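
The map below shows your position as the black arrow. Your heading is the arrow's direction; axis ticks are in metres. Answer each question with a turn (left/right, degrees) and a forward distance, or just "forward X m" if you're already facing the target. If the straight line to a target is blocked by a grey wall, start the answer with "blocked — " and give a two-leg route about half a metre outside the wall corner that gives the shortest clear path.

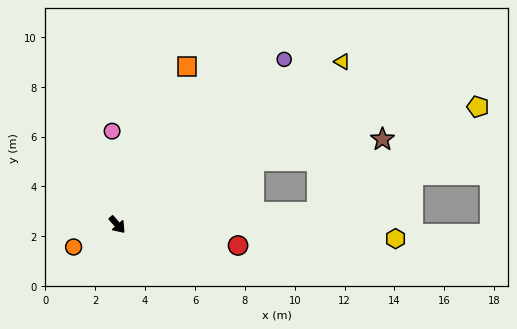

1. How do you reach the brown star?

blocked — turn left 74°, forward 6.0 m, then turn right 16°, forward 5.2 m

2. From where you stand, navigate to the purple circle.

turn left 94°, forward 9.4 m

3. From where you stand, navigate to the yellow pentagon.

blocked — turn left 52°, forward 8.0 m, then turn left 30°, forward 7.7 m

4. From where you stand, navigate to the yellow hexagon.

turn left 46°, forward 11.2 m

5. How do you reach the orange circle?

turn right 104°, forward 2.0 m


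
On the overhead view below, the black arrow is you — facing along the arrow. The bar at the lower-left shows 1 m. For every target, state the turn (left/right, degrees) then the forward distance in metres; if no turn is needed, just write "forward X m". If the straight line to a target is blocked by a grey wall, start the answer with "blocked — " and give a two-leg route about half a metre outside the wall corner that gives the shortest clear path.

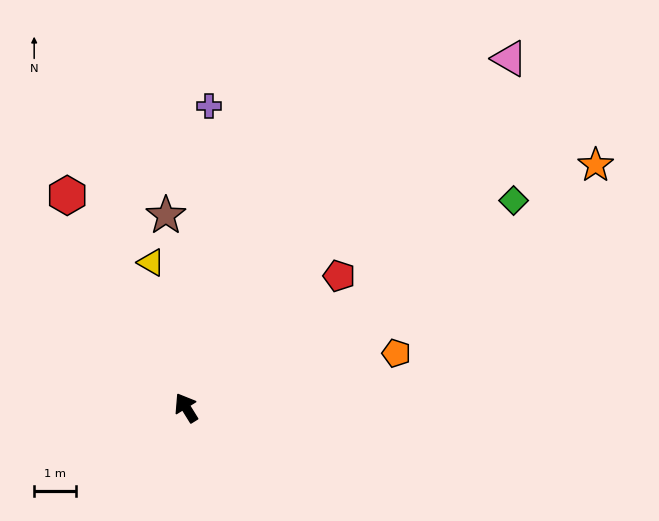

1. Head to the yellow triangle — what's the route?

turn right 18°, forward 3.6 m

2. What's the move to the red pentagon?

turn right 81°, forward 4.8 m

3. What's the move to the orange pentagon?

turn right 107°, forward 5.2 m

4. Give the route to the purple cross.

turn right 36°, forward 7.3 m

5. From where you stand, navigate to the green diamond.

turn right 89°, forward 9.3 m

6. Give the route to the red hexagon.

turn right 3°, forward 5.8 m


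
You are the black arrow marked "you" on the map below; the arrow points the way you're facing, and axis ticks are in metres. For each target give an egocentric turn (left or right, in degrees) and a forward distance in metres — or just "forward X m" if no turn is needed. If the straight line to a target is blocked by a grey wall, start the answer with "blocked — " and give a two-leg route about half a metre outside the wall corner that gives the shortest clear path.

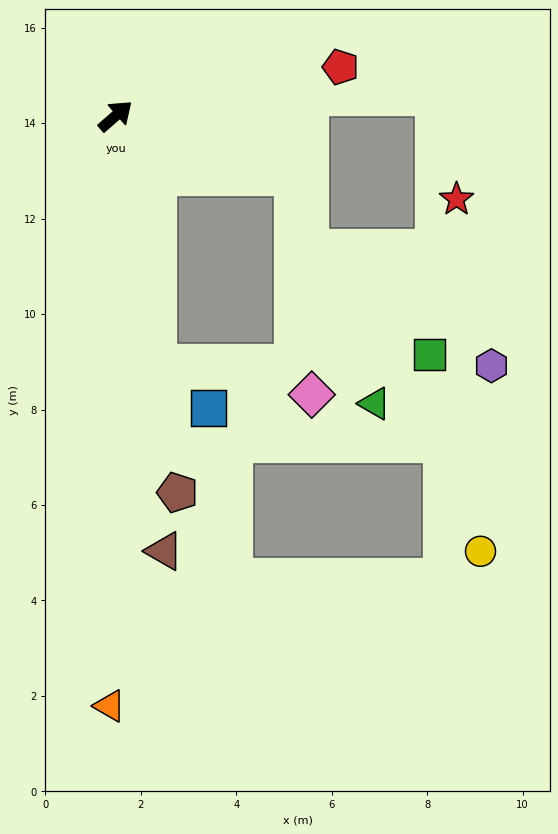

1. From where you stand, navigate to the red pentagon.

turn right 29°, forward 4.8 m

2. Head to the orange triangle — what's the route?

turn right 132°, forward 12.4 m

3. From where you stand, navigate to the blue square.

blocked — turn right 122°, forward 5.3 m, then turn left 42°, forward 1.4 m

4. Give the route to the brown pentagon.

turn right 122°, forward 8.0 m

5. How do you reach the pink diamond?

blocked — turn right 60°, forward 4.0 m, then turn right 67°, forward 4.6 m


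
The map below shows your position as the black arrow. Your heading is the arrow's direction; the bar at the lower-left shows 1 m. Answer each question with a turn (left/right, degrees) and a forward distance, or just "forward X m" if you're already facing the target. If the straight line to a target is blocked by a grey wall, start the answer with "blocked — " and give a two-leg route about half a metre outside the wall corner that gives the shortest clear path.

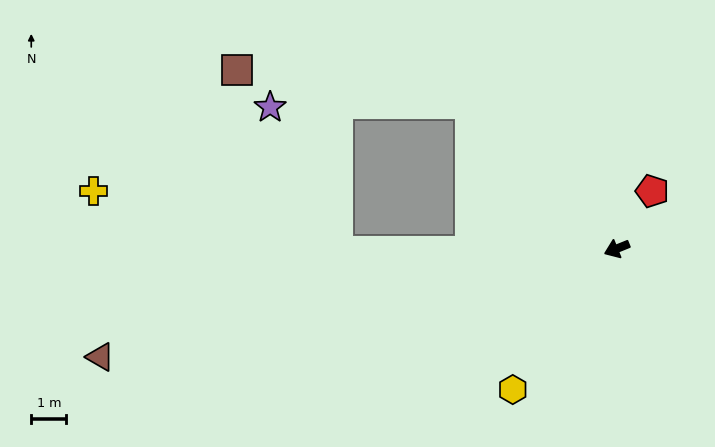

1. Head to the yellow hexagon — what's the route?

turn left 32°, forward 5.0 m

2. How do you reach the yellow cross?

blocked — turn right 22°, forward 7.9 m, then turn right 14°, forward 7.2 m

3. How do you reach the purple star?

blocked — turn right 67°, forward 5.9 m, then turn left 46°, forward 5.7 m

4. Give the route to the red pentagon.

turn right 144°, forward 1.9 m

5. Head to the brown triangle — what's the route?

turn right 10°, forward 15.0 m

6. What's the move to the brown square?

blocked — turn right 67°, forward 5.9 m, then turn left 37°, forward 6.7 m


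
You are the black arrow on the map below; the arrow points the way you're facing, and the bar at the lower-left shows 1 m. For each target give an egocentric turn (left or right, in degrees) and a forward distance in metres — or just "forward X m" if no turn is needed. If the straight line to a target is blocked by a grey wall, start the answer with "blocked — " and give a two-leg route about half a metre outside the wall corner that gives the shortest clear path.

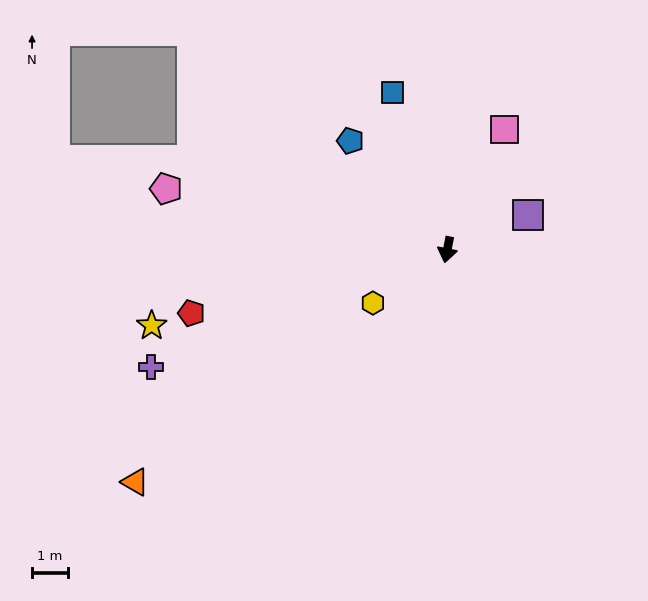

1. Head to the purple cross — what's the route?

turn right 57°, forward 8.9 m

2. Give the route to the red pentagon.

turn right 65°, forward 7.3 m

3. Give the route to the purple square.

turn left 125°, forward 2.5 m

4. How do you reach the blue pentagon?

turn right 127°, forward 4.1 m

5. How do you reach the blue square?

turn right 150°, forward 4.6 m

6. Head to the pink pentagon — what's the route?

turn right 91°, forward 8.0 m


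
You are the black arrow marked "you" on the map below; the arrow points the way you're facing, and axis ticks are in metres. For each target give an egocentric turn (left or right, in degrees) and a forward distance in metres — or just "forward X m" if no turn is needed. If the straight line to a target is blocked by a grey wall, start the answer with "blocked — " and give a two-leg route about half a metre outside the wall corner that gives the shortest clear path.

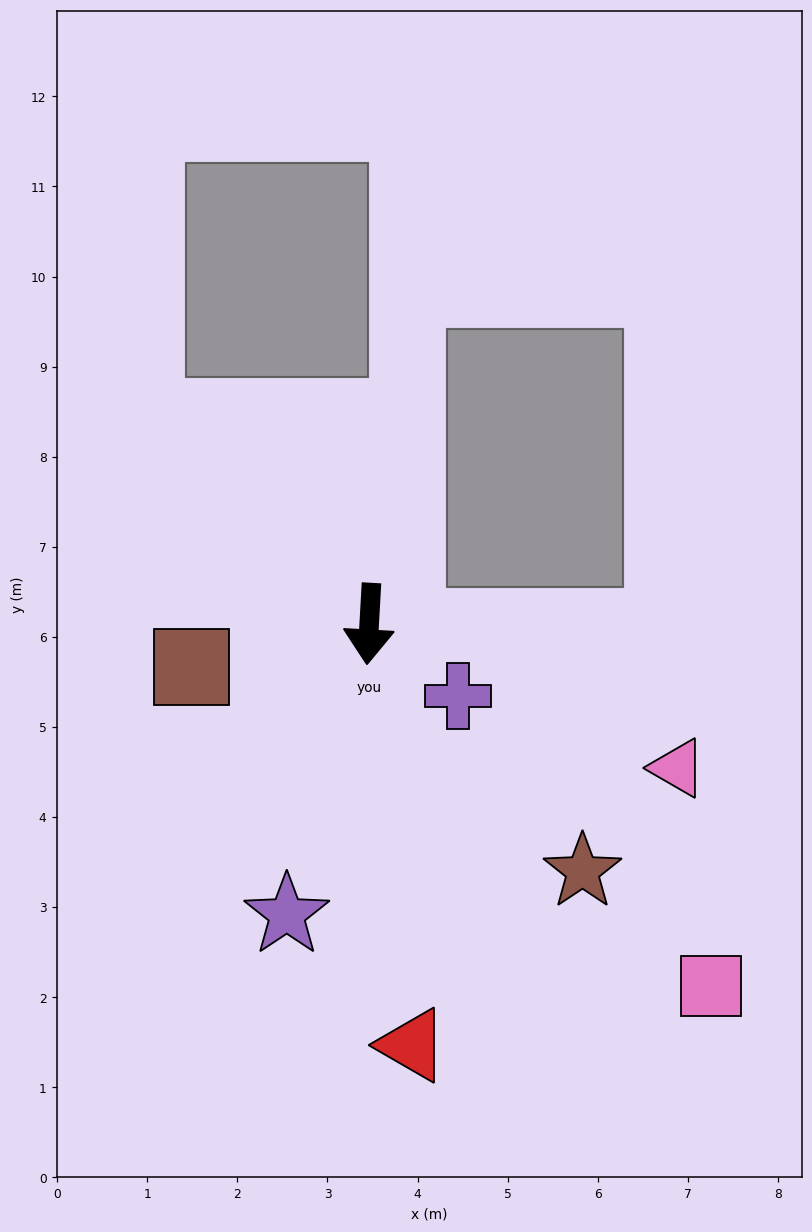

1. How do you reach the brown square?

turn right 73°, forward 2.0 m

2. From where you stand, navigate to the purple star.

turn right 13°, forward 3.4 m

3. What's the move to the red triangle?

turn left 9°, forward 4.7 m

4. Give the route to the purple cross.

turn left 54°, forward 1.3 m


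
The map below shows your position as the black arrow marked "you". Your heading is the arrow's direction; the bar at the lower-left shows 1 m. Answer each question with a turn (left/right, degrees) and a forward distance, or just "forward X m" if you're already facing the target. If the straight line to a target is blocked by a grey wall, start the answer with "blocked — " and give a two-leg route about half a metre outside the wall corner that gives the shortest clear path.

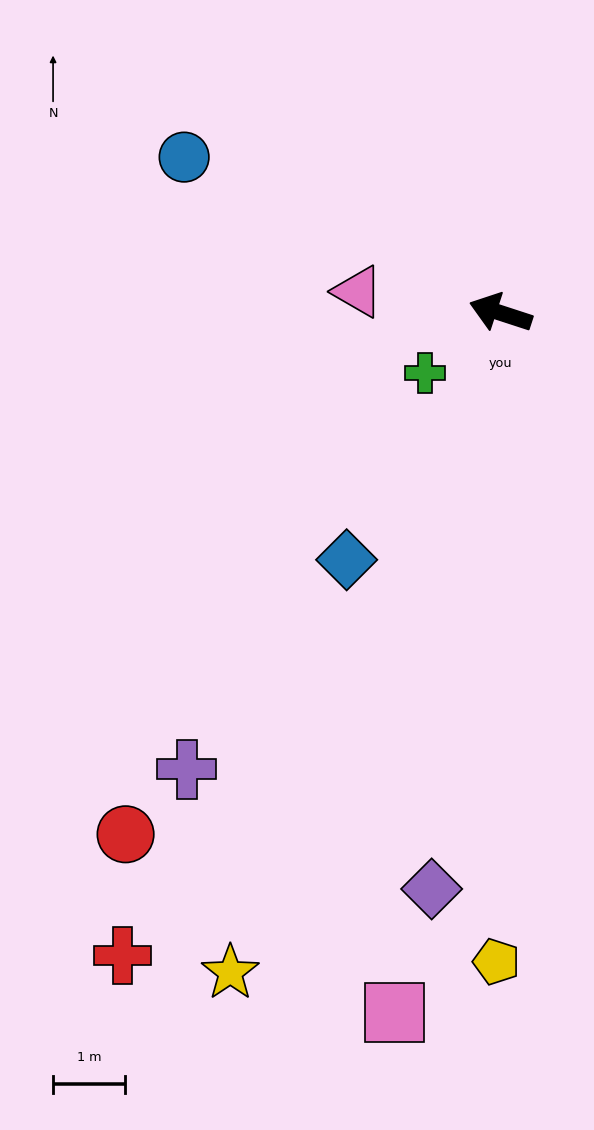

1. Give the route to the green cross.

turn left 57°, forward 1.3 m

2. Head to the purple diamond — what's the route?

turn left 101°, forward 8.1 m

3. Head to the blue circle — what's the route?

turn right 8°, forward 4.9 m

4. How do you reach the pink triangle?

turn left 10°, forward 2.0 m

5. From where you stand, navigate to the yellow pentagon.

turn left 108°, forward 9.1 m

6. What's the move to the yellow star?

turn left 86°, forward 10.0 m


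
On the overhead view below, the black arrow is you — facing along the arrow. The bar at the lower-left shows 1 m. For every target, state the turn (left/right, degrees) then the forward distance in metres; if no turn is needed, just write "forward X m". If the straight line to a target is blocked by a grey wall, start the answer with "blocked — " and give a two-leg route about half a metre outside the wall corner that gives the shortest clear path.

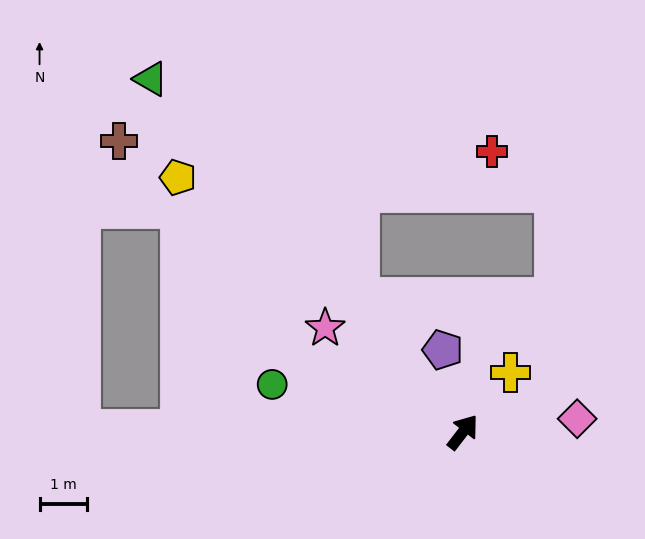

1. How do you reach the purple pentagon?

turn left 51°, forward 1.8 m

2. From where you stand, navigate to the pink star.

turn left 91°, forward 3.6 m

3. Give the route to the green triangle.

turn left 79°, forward 9.9 m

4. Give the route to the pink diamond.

turn right 46°, forward 2.4 m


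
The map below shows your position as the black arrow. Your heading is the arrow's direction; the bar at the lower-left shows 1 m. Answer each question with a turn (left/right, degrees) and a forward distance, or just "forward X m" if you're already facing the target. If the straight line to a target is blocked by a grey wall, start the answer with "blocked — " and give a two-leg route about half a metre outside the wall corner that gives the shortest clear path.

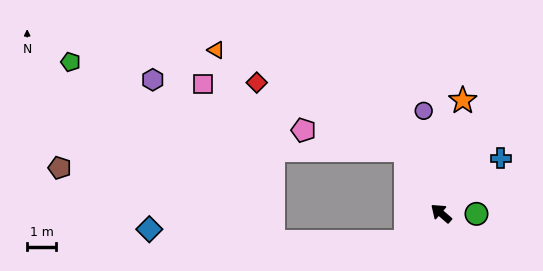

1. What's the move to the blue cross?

turn right 96°, forward 2.8 m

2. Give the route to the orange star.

turn right 60°, forward 4.0 m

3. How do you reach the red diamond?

blocked — turn right 20°, forward 2.5 m, then turn left 36°, forward 5.7 m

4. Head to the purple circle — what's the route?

turn right 40°, forward 3.6 m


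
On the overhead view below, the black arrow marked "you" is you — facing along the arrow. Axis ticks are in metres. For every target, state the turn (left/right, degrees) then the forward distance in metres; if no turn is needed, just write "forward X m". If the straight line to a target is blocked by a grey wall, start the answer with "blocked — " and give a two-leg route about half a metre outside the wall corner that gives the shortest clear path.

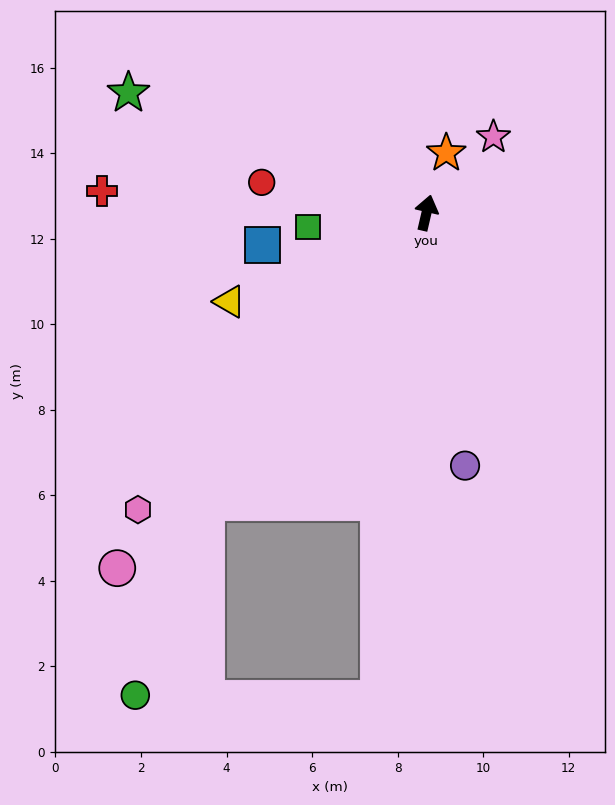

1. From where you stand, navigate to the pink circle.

turn left 152°, forward 11.0 m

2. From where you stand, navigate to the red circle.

turn left 93°, forward 3.9 m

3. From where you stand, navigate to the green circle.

blocked — turn left 156°, forward 8.5 m, then turn left 17°, forward 4.8 m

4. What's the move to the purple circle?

turn right 158°, forward 6.0 m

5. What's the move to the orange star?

turn right 5°, forward 1.5 m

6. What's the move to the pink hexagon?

turn left 149°, forward 9.7 m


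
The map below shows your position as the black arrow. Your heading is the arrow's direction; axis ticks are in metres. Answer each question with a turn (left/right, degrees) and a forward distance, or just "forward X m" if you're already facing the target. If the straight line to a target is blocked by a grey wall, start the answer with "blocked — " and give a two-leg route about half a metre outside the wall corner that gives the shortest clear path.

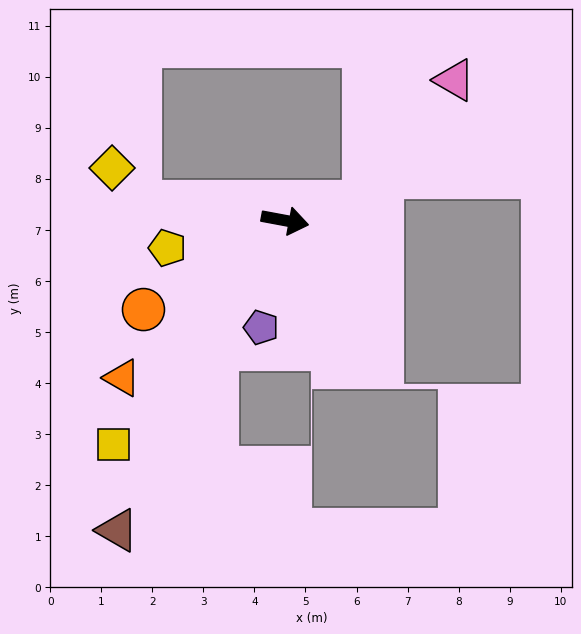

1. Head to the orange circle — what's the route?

turn right 137°, forward 3.3 m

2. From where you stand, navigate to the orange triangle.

turn right 125°, forward 4.4 m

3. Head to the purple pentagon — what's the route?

turn right 92°, forward 2.1 m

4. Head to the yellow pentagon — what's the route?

turn right 156°, forward 2.4 m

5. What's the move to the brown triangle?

turn right 108°, forward 6.9 m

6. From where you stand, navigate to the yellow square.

turn right 117°, forward 5.5 m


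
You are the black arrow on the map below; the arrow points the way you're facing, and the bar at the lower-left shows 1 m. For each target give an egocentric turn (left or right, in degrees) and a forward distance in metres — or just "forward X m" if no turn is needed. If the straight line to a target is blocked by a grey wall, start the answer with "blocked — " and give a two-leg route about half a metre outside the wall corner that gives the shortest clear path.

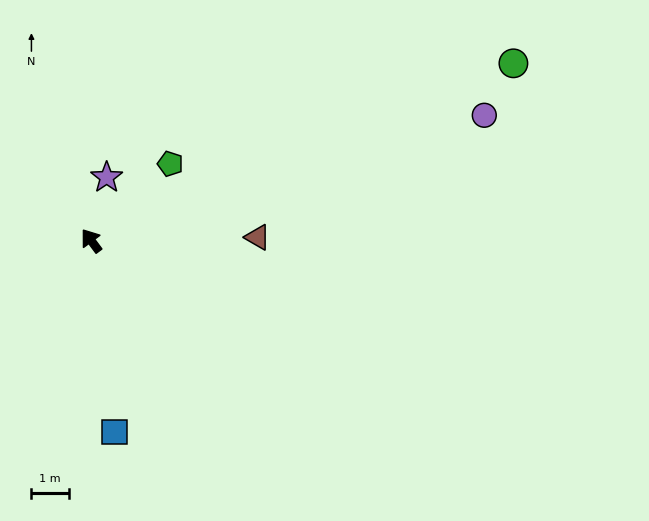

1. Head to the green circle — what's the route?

turn right 104°, forward 12.3 m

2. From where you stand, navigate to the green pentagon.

turn right 82°, forward 3.0 m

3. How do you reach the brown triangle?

turn right 125°, forward 4.5 m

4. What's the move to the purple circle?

turn right 109°, forward 11.0 m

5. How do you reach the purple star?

turn right 50°, forward 1.7 m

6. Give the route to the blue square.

turn left 150°, forward 5.2 m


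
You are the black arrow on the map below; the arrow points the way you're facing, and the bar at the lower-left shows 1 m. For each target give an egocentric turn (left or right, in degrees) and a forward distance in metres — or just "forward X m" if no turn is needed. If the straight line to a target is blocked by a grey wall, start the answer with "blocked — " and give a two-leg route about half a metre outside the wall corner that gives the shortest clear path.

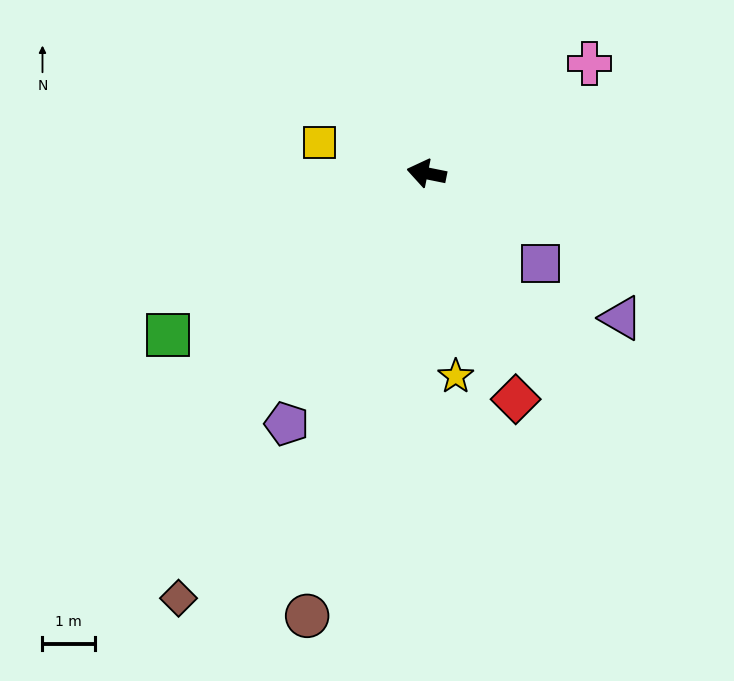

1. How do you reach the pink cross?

turn right 135°, forward 3.8 m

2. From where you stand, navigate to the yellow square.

turn right 5°, forward 2.1 m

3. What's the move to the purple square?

turn left 153°, forward 2.8 m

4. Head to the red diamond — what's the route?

turn left 123°, forward 4.6 m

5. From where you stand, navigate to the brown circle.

turn left 86°, forward 8.8 m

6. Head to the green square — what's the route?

turn left 43°, forward 5.8 m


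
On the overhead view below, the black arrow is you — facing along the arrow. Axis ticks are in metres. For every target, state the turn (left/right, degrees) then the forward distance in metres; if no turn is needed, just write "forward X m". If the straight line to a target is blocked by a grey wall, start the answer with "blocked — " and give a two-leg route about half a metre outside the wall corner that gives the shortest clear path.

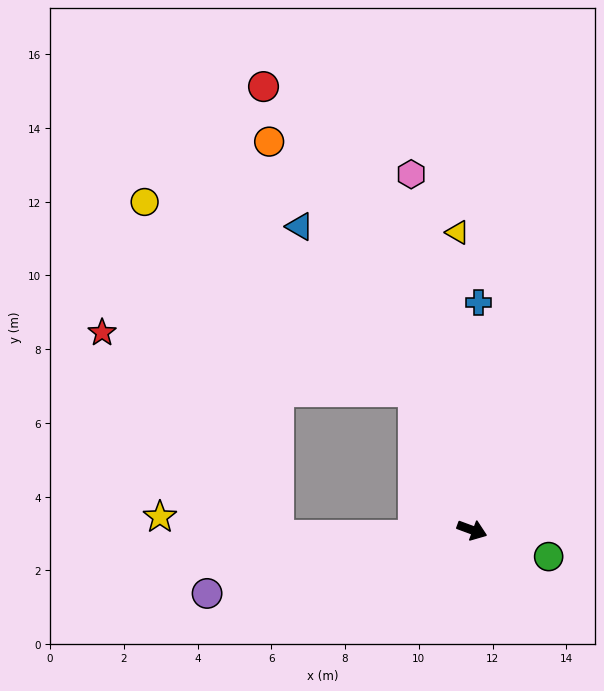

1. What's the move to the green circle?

forward 2.2 m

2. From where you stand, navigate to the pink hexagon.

turn left 120°, forward 9.8 m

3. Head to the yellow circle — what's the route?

blocked — turn left 133°, forward 4.1 m, then turn left 32°, forward 8.9 m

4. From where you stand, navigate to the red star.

blocked — turn left 133°, forward 4.1 m, then turn left 57°, forward 8.6 m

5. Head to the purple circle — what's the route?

turn right 146°, forward 7.4 m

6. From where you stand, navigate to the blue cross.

turn left 109°, forward 6.2 m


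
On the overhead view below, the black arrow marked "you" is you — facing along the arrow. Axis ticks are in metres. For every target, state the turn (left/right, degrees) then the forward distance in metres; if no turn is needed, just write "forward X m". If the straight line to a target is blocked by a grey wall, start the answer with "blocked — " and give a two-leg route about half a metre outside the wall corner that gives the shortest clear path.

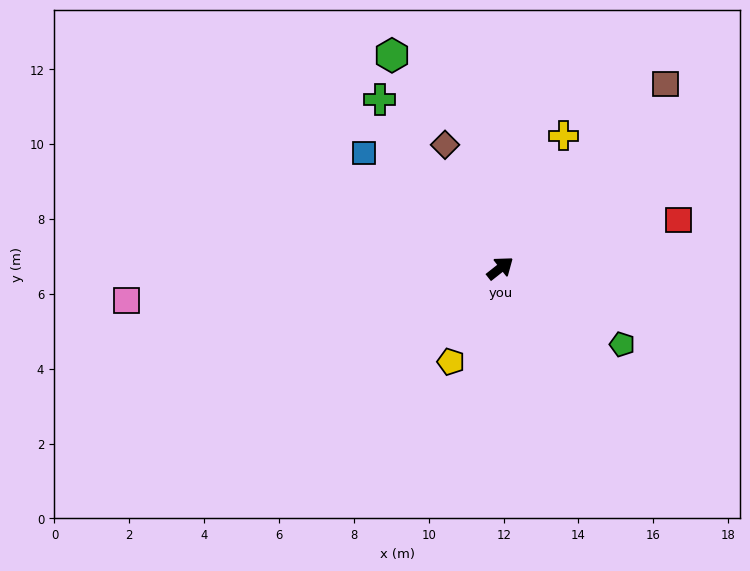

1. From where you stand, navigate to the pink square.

turn left 147°, forward 10.0 m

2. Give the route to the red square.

turn right 23°, forward 4.9 m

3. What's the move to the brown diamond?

turn left 76°, forward 3.6 m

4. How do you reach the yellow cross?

turn left 26°, forward 3.9 m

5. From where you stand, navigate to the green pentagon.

turn right 70°, forward 3.8 m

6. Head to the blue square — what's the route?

turn left 101°, forward 4.8 m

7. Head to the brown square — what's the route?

turn left 10°, forward 6.6 m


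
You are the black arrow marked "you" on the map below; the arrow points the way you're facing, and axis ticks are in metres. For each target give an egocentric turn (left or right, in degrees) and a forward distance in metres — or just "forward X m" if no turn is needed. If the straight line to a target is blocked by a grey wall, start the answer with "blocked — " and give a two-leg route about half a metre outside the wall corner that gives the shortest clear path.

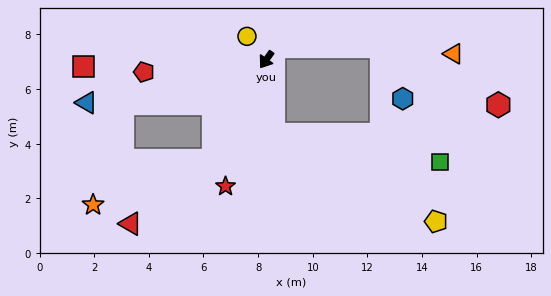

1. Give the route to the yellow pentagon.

blocked — turn left 41°, forward 2.7 m, then turn left 56°, forward 6.8 m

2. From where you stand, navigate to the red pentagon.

turn right 49°, forward 4.5 m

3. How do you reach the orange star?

blocked — turn left 7°, forward 4.2 m, then turn right 41°, forward 4.7 m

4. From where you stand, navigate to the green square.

blocked — turn left 41°, forward 2.7 m, then turn left 75°, forward 6.2 m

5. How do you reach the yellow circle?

turn right 105°, forward 1.1 m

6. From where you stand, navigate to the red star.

turn left 17°, forward 4.9 m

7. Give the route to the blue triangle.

turn right 41°, forward 6.8 m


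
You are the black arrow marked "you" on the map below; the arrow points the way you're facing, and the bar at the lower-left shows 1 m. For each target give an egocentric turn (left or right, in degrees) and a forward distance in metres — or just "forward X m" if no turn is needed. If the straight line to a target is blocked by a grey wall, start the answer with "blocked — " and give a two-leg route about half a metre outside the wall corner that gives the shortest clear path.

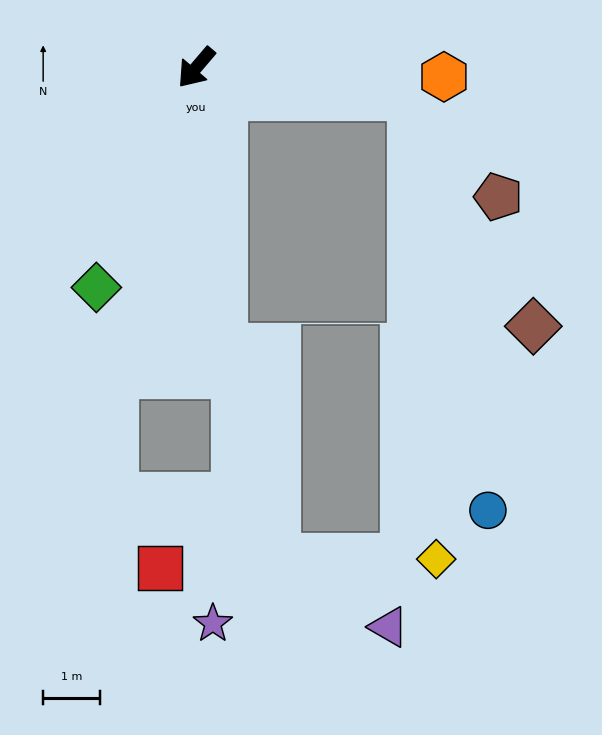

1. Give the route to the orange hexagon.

turn left 128°, forward 4.3 m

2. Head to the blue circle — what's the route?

blocked — turn left 123°, forward 3.8 m, then turn right 72°, forward 7.4 m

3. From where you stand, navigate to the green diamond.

turn left 16°, forward 4.2 m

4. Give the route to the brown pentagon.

blocked — turn left 123°, forward 3.8 m, then turn right 42°, forward 2.3 m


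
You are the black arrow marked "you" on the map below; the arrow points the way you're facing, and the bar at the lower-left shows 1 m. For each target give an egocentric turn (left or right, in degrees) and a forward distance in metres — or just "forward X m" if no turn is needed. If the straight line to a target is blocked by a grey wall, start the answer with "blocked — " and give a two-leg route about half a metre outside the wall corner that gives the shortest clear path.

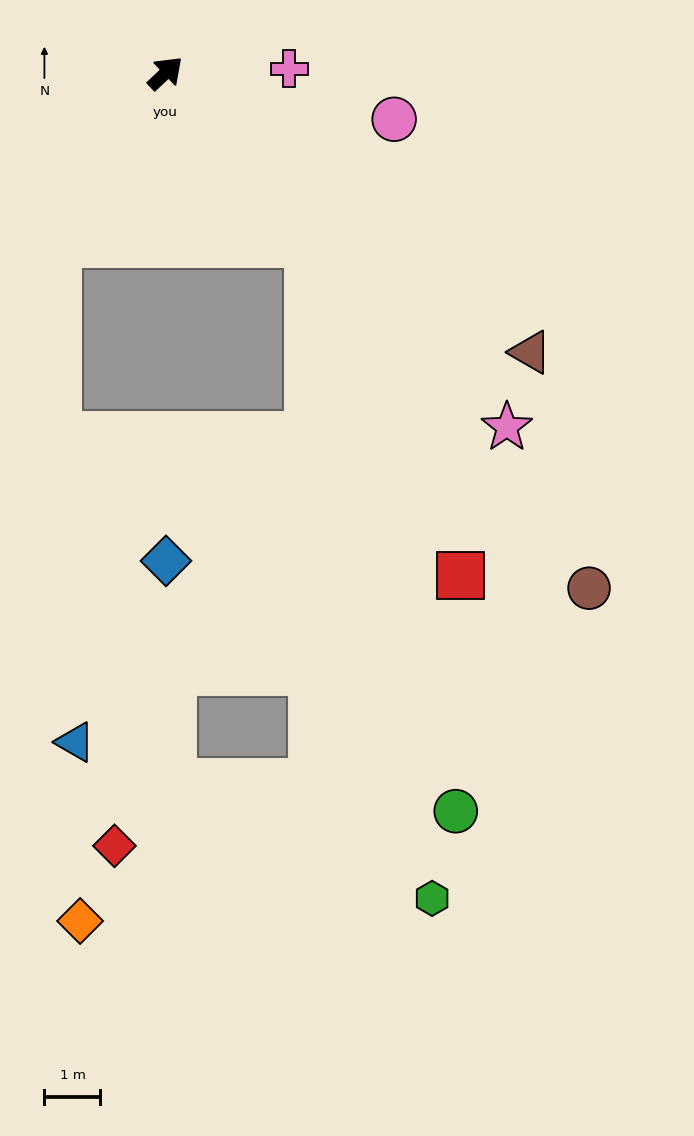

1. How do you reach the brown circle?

turn right 94°, forward 11.9 m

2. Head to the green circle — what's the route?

blocked — turn right 94°, forward 4.0 m, then turn right 25°, forward 10.5 m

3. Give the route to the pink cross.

turn right 42°, forward 2.2 m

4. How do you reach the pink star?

turn right 90°, forward 8.8 m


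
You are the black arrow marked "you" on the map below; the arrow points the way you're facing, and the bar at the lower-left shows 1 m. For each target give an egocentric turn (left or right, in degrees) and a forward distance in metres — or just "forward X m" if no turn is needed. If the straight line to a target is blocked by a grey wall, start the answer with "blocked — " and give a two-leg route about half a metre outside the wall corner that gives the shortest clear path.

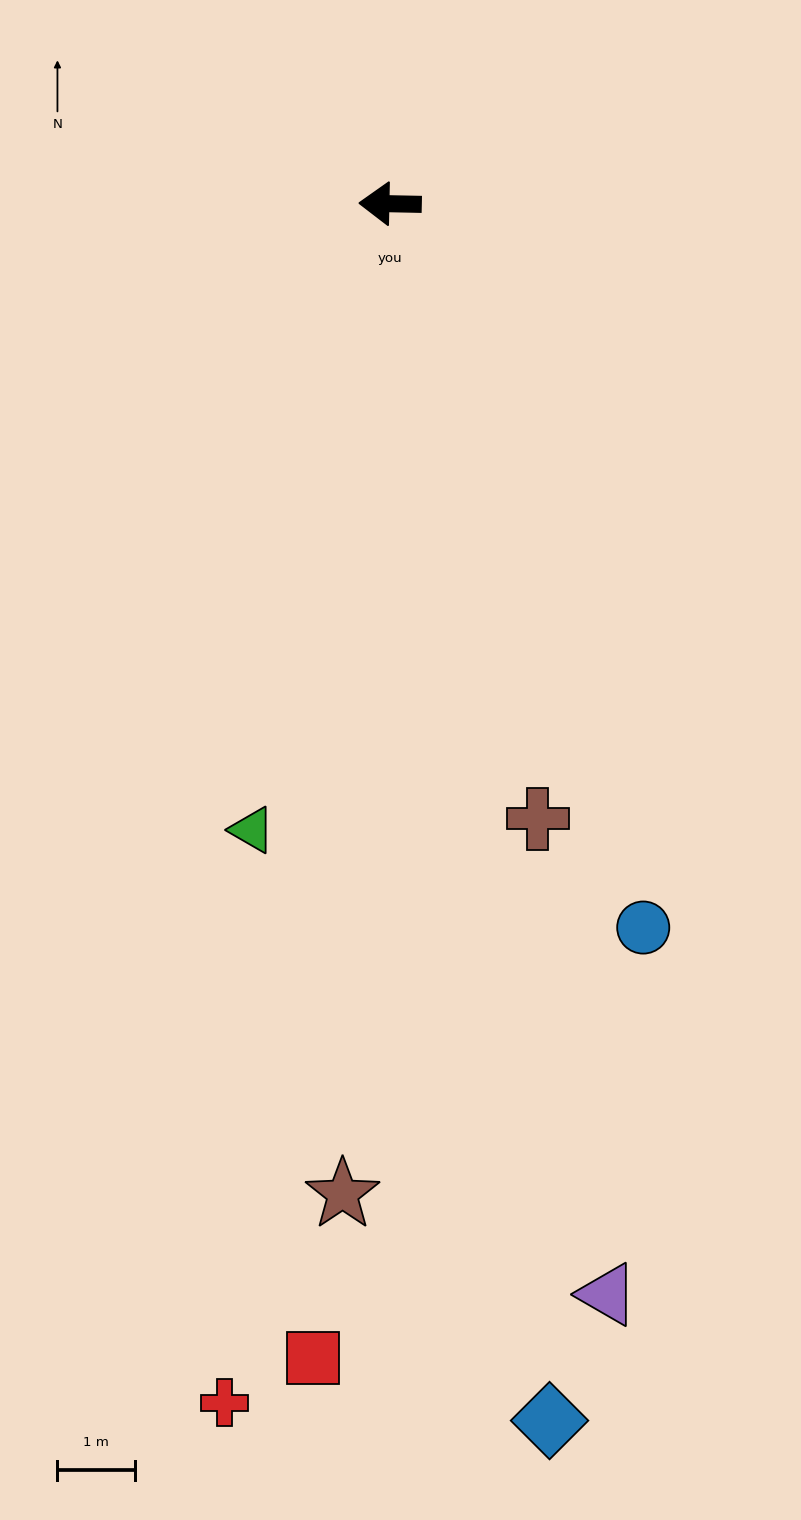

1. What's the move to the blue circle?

turn left 110°, forward 9.8 m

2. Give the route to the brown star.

turn left 88°, forward 12.7 m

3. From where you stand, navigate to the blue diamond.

turn left 99°, forward 15.8 m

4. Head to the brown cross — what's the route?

turn left 105°, forward 8.1 m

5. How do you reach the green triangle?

turn left 79°, forward 8.2 m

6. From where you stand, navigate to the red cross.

turn left 83°, forward 15.5 m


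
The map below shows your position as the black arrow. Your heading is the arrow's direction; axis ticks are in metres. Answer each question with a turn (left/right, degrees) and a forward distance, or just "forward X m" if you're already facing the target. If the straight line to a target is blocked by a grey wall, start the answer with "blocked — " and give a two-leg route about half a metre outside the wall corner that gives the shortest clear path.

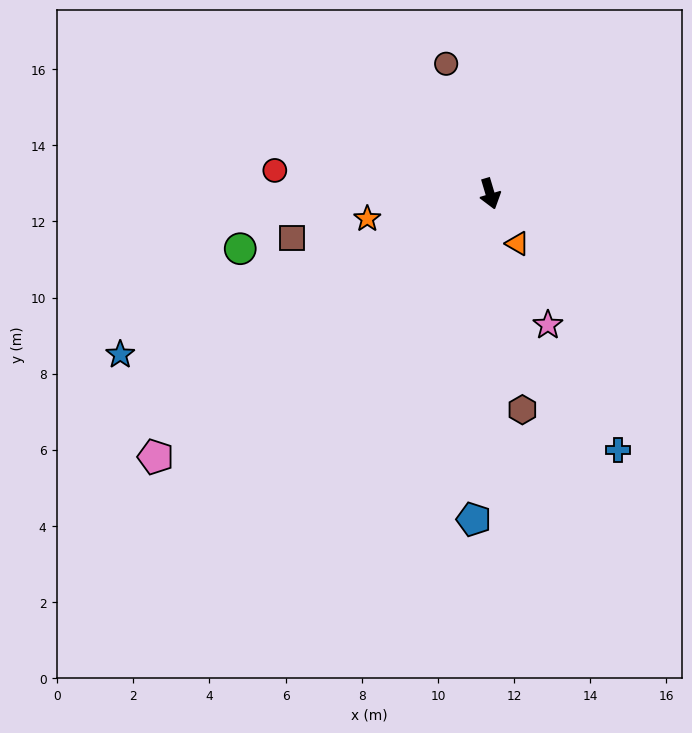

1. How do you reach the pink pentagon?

turn right 68°, forward 11.2 m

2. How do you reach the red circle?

turn right 113°, forward 5.7 m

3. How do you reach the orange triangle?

turn left 12°, forward 1.5 m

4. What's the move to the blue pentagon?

turn right 19°, forward 8.6 m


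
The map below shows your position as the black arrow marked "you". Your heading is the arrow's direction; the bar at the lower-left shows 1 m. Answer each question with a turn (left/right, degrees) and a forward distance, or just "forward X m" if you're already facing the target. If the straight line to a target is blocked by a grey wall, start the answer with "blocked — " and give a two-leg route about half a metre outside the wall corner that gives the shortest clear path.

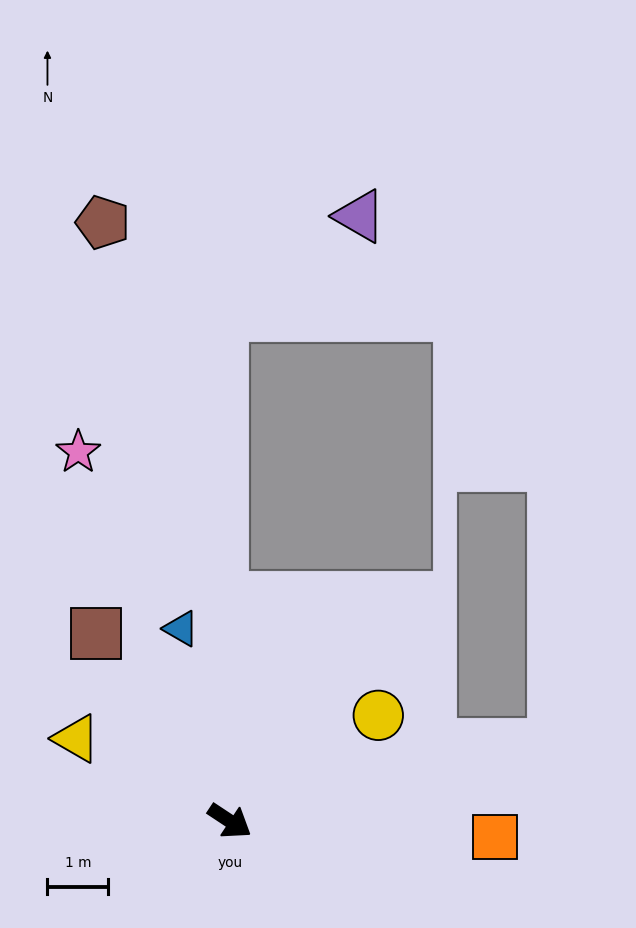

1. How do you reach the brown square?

turn left 159°, forward 3.8 m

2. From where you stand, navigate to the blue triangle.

turn left 138°, forward 3.3 m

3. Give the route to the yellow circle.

turn left 69°, forward 3.0 m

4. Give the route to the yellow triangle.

turn right 175°, forward 2.9 m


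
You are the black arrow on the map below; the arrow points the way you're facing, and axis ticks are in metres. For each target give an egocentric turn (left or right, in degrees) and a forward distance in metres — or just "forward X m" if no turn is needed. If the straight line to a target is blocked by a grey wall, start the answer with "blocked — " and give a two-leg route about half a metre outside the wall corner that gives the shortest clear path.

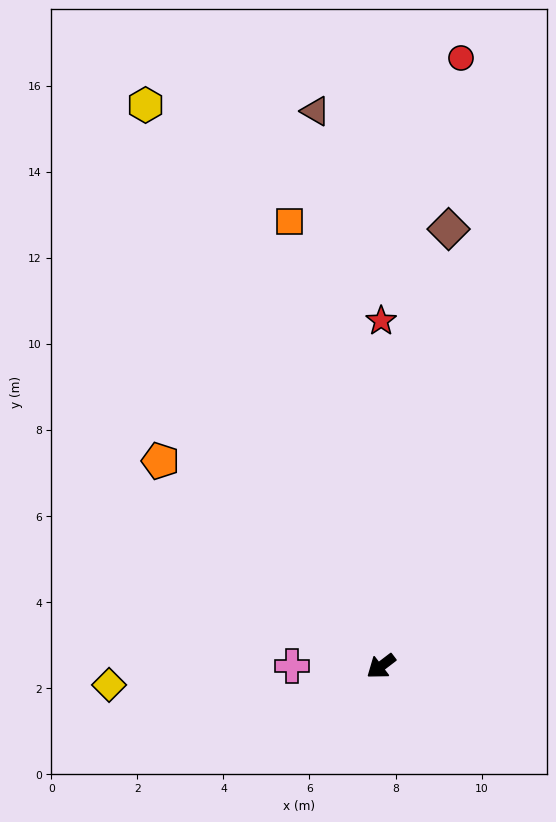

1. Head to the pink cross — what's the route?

turn right 37°, forward 2.1 m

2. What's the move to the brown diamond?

turn right 136°, forward 10.3 m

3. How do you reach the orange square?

turn right 116°, forward 10.6 m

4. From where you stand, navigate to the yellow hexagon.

turn right 105°, forward 14.1 m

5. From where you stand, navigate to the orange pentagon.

turn right 80°, forward 7.0 m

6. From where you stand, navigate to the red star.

turn right 127°, forward 8.0 m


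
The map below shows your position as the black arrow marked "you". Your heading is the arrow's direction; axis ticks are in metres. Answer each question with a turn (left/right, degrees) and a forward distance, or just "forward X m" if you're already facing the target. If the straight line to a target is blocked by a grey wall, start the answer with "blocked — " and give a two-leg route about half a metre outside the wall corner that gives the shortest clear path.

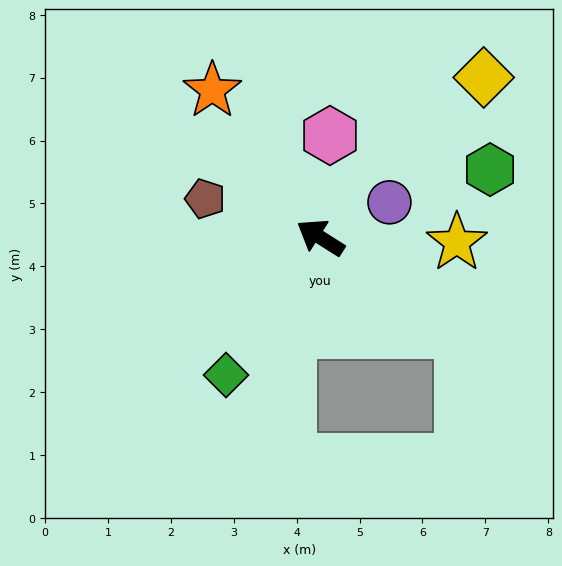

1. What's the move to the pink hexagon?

turn right 63°, forward 1.6 m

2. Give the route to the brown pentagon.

turn left 14°, forward 1.9 m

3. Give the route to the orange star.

turn right 21°, forward 2.9 m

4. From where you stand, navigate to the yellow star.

turn right 150°, forward 2.2 m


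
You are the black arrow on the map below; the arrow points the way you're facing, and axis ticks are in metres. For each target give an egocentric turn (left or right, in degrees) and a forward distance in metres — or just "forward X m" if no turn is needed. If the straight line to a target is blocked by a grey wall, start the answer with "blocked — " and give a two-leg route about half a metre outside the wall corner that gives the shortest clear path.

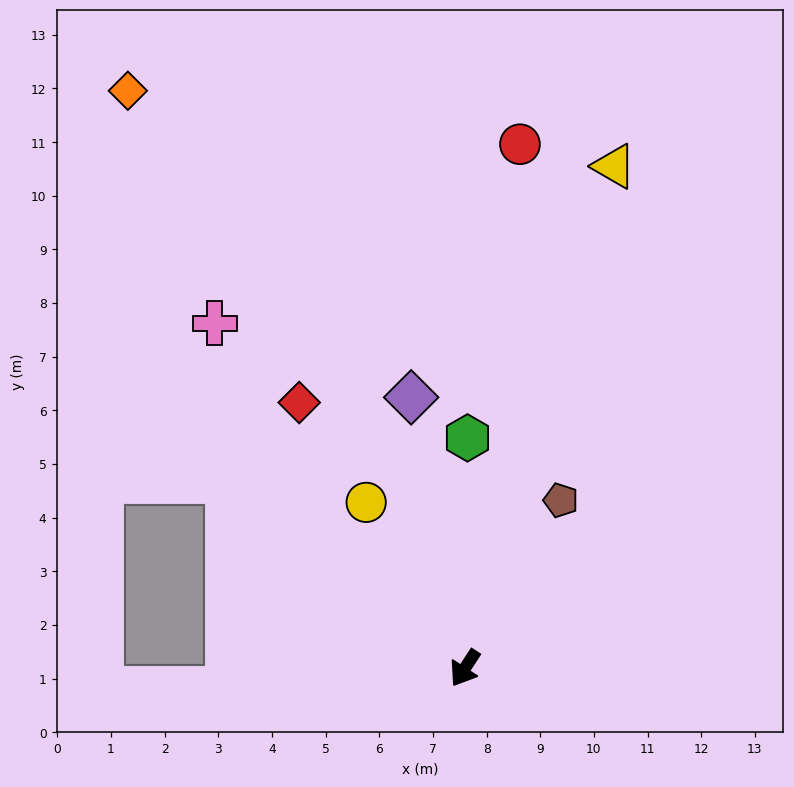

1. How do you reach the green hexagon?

turn right 148°, forward 4.3 m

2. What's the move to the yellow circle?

turn right 116°, forward 3.6 m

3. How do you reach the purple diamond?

turn right 136°, forward 5.1 m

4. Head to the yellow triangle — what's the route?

turn right 163°, forward 9.8 m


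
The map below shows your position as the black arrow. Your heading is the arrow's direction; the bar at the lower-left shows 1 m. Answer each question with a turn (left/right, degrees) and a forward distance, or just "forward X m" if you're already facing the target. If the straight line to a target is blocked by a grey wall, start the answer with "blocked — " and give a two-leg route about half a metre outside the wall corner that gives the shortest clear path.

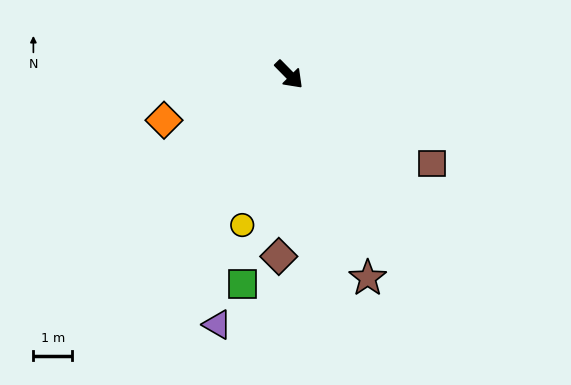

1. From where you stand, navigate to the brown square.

turn left 14°, forward 4.3 m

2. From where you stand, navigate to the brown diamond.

turn right 48°, forward 4.7 m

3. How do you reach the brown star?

turn right 23°, forward 5.6 m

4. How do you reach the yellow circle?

turn right 62°, forward 4.1 m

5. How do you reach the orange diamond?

turn right 114°, forward 3.4 m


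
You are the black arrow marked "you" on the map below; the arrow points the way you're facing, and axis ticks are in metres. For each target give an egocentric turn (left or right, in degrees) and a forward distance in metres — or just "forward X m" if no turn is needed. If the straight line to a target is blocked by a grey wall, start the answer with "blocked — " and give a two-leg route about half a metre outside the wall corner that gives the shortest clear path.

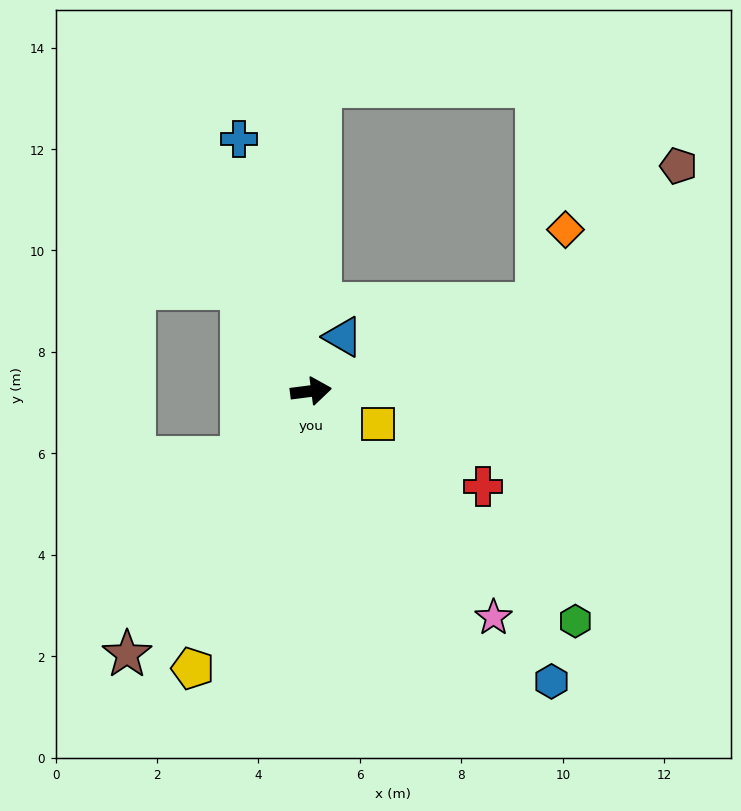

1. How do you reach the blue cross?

turn left 99°, forward 5.2 m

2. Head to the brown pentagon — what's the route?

blocked — turn left 14°, forward 4.8 m, then turn left 23°, forward 3.9 m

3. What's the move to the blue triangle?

turn left 52°, forward 1.2 m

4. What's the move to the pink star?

turn right 58°, forward 5.7 m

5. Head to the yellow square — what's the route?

turn right 34°, forward 1.5 m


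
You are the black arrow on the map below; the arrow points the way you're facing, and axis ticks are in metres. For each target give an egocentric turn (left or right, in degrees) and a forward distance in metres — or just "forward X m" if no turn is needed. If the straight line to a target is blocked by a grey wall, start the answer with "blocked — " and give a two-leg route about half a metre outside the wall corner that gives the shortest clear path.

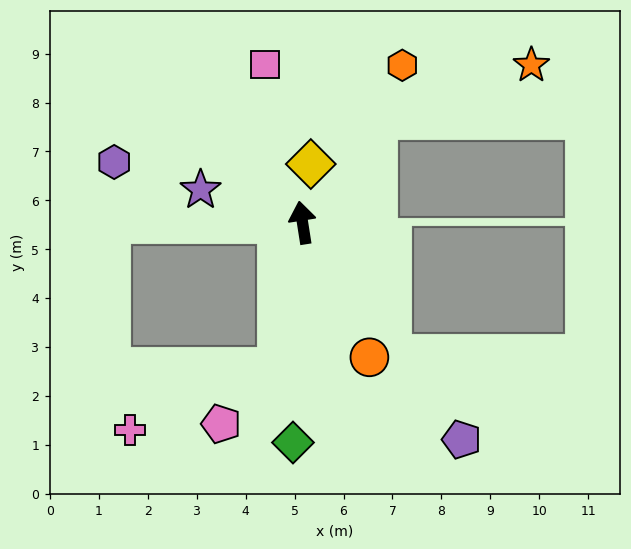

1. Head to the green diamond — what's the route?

turn left 169°, forward 4.5 m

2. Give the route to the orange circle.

turn right 163°, forward 3.1 m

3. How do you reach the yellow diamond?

turn right 17°, forward 1.2 m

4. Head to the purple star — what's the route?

turn left 63°, forward 2.2 m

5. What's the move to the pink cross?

blocked — turn left 161°, forward 3.0 m, then turn right 57°, forward 3.3 m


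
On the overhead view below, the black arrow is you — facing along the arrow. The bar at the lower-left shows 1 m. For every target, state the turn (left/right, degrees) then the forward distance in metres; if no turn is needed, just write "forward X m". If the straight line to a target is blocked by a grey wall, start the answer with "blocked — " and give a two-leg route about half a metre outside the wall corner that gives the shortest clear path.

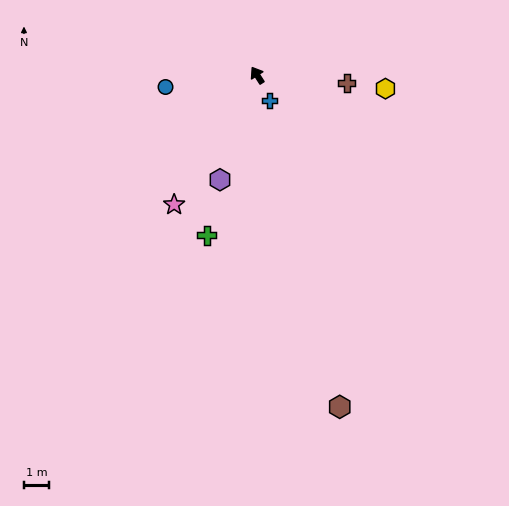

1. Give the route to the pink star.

turn left 115°, forward 6.2 m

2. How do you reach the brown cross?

turn right 128°, forward 3.6 m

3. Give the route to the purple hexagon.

turn left 128°, forward 4.4 m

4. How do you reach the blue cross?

turn left 173°, forward 1.1 m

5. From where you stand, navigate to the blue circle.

turn left 65°, forward 3.7 m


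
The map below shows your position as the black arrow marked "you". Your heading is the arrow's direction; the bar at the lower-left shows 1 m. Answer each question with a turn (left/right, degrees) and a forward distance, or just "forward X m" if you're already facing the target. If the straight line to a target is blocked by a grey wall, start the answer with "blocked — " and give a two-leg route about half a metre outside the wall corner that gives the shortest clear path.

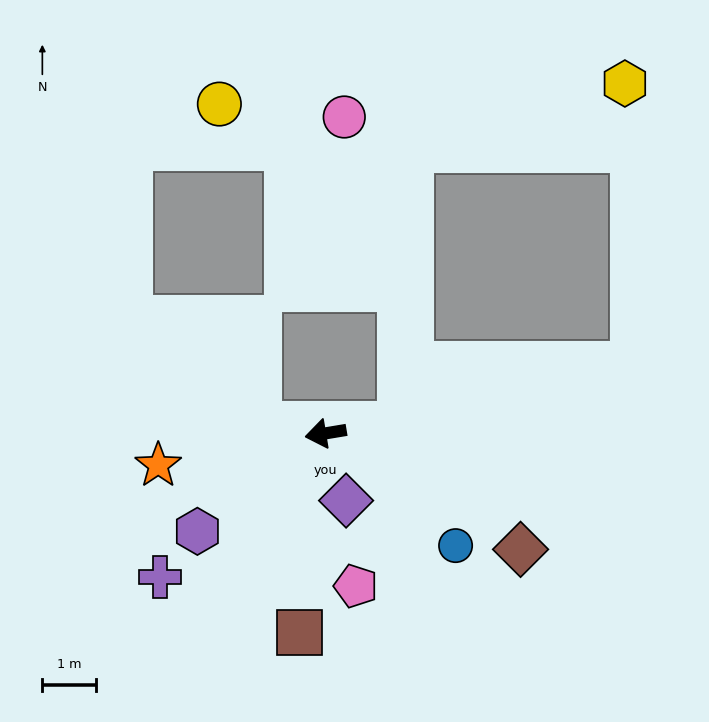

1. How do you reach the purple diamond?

turn left 97°, forward 1.3 m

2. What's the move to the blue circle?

turn left 130°, forward 3.2 m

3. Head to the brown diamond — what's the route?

turn left 140°, forward 4.2 m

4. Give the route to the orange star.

forward 3.2 m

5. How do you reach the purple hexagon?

turn left 28°, forward 3.0 m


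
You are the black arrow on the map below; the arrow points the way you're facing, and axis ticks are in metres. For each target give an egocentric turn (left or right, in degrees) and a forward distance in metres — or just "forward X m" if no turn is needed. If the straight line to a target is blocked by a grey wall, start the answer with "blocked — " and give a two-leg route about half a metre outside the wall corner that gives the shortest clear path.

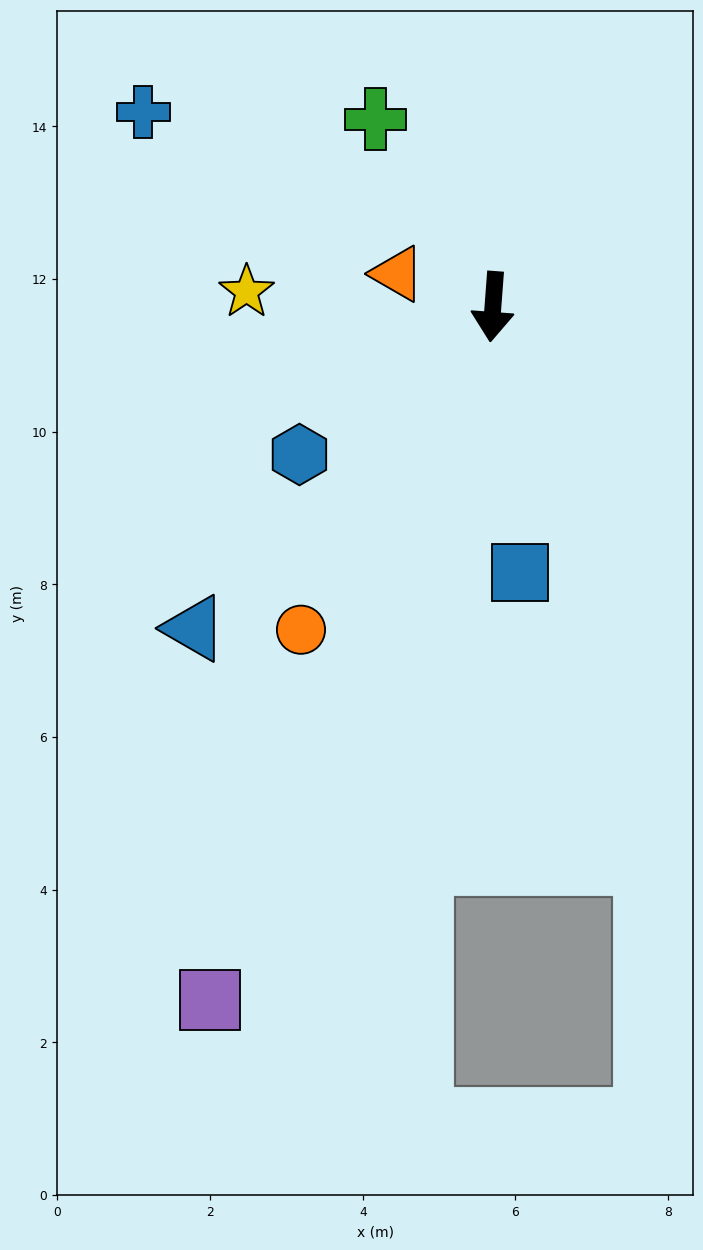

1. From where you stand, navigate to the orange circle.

turn right 26°, forward 4.9 m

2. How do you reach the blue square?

turn left 10°, forward 3.5 m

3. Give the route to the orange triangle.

turn right 105°, forward 1.3 m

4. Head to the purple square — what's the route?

turn right 18°, forward 9.8 m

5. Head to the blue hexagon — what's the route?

turn right 48°, forward 3.2 m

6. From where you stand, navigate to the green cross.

turn right 144°, forward 2.9 m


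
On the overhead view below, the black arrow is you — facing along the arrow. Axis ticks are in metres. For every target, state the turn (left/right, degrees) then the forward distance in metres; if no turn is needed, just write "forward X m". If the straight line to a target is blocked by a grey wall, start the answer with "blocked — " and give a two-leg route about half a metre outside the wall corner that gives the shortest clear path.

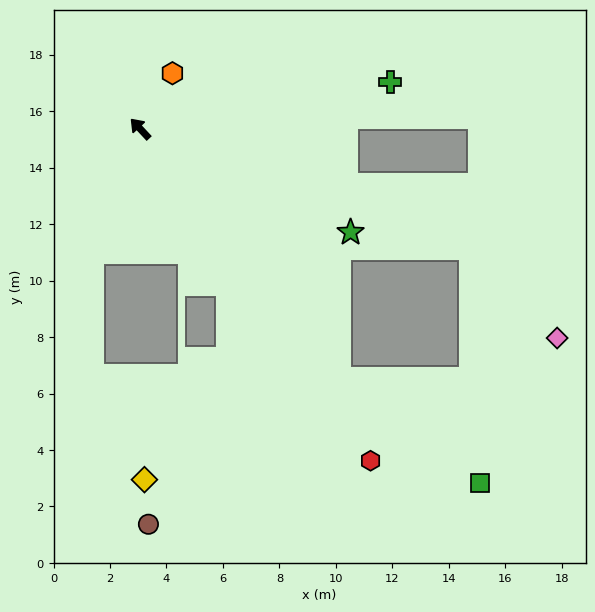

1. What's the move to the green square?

blocked — turn left 176°, forward 11.3 m, then turn left 15°, forward 6.2 m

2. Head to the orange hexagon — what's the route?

turn right 73°, forward 2.3 m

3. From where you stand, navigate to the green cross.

turn right 122°, forward 9.0 m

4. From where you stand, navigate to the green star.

turn right 159°, forward 8.3 m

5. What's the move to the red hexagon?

turn left 172°, forward 14.3 m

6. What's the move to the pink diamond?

blocked — turn right 153°, forward 12.5 m, then turn right 26°, forward 4.4 m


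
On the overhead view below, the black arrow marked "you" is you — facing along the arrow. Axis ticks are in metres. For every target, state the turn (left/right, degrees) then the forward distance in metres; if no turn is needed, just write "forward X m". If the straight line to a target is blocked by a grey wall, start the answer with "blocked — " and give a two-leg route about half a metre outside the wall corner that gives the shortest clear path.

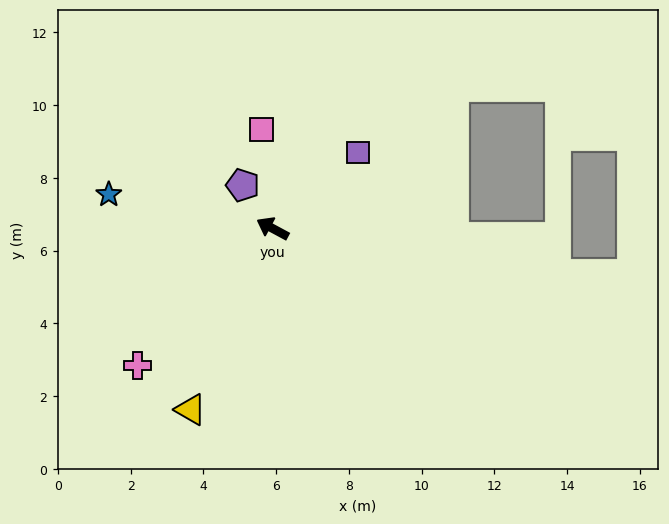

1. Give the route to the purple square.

turn right 110°, forward 3.1 m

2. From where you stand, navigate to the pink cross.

turn left 74°, forward 5.3 m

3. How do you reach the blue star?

turn left 17°, forward 4.6 m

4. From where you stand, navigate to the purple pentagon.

turn right 27°, forward 1.4 m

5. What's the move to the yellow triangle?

turn left 94°, forward 5.5 m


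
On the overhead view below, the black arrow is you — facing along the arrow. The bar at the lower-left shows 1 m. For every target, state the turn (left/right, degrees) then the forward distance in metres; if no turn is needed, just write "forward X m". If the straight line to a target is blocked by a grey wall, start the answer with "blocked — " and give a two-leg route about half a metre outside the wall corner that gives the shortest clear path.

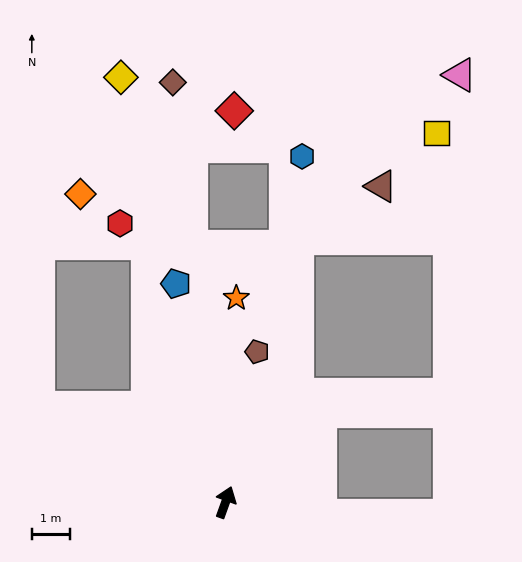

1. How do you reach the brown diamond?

turn left 27°, forward 11.1 m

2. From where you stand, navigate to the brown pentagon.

turn left 8°, forward 4.0 m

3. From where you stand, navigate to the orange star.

turn left 17°, forward 5.4 m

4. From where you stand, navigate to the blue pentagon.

turn left 33°, forward 5.9 m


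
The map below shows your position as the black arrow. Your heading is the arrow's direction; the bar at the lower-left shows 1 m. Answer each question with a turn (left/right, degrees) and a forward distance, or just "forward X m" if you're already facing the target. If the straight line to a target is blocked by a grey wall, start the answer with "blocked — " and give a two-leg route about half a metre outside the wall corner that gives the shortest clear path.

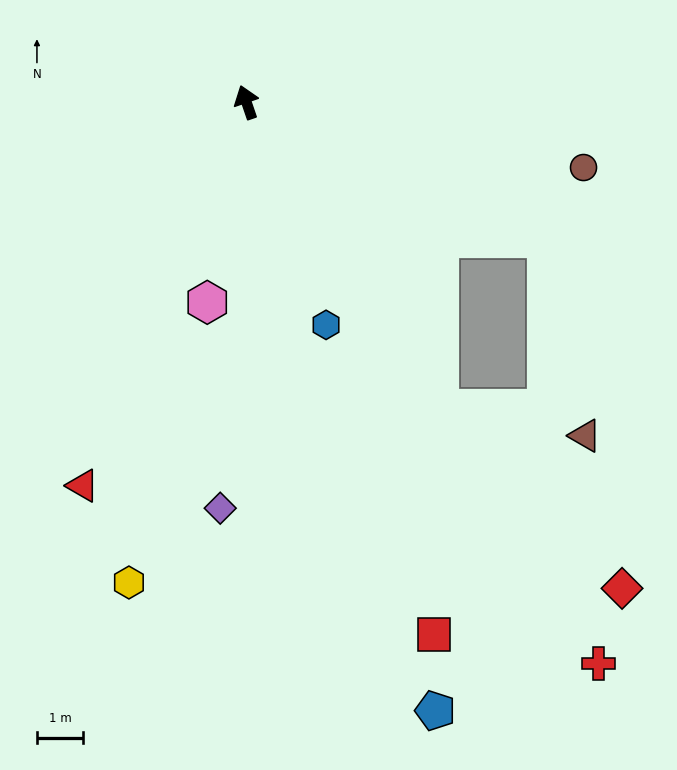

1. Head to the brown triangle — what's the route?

blocked — turn right 167°, forward 7.9 m, then turn left 48°, forward 3.2 m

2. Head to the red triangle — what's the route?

turn left 138°, forward 9.1 m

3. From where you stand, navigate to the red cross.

turn right 167°, forward 14.4 m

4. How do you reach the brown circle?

turn right 120°, forward 7.5 m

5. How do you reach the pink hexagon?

turn left 150°, forward 4.4 m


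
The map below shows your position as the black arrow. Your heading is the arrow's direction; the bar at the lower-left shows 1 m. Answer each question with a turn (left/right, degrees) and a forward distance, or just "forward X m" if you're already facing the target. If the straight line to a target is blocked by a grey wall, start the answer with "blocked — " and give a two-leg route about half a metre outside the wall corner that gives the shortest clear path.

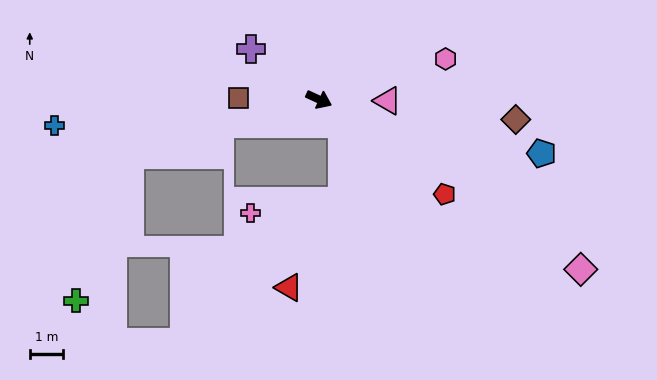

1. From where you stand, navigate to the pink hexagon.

turn left 42°, forward 4.0 m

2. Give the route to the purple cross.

turn left 168°, forward 2.5 m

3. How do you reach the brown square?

turn right 156°, forward 2.4 m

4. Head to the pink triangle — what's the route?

turn left 24°, forward 2.1 m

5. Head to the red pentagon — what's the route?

turn right 12°, forward 4.7 m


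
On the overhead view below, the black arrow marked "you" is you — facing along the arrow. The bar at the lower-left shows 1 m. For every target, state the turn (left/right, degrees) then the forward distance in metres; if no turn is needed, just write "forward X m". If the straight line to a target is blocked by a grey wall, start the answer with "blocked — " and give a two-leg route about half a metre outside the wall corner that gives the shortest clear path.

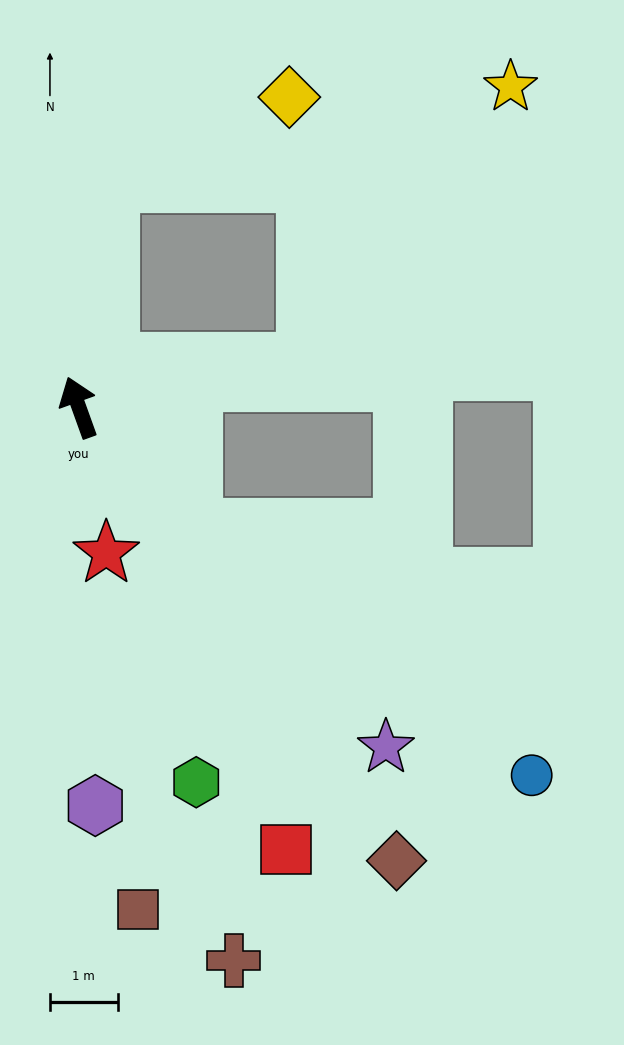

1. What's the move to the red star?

turn left 171°, forward 2.2 m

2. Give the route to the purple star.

turn right 158°, forward 6.8 m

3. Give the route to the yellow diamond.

blocked — turn right 28°, forward 3.3 m, then turn right 56°, forward 2.9 m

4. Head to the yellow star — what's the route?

blocked — turn right 98°, forward 3.4 m, then turn left 41°, forward 5.1 m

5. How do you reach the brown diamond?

turn right 165°, forward 8.2 m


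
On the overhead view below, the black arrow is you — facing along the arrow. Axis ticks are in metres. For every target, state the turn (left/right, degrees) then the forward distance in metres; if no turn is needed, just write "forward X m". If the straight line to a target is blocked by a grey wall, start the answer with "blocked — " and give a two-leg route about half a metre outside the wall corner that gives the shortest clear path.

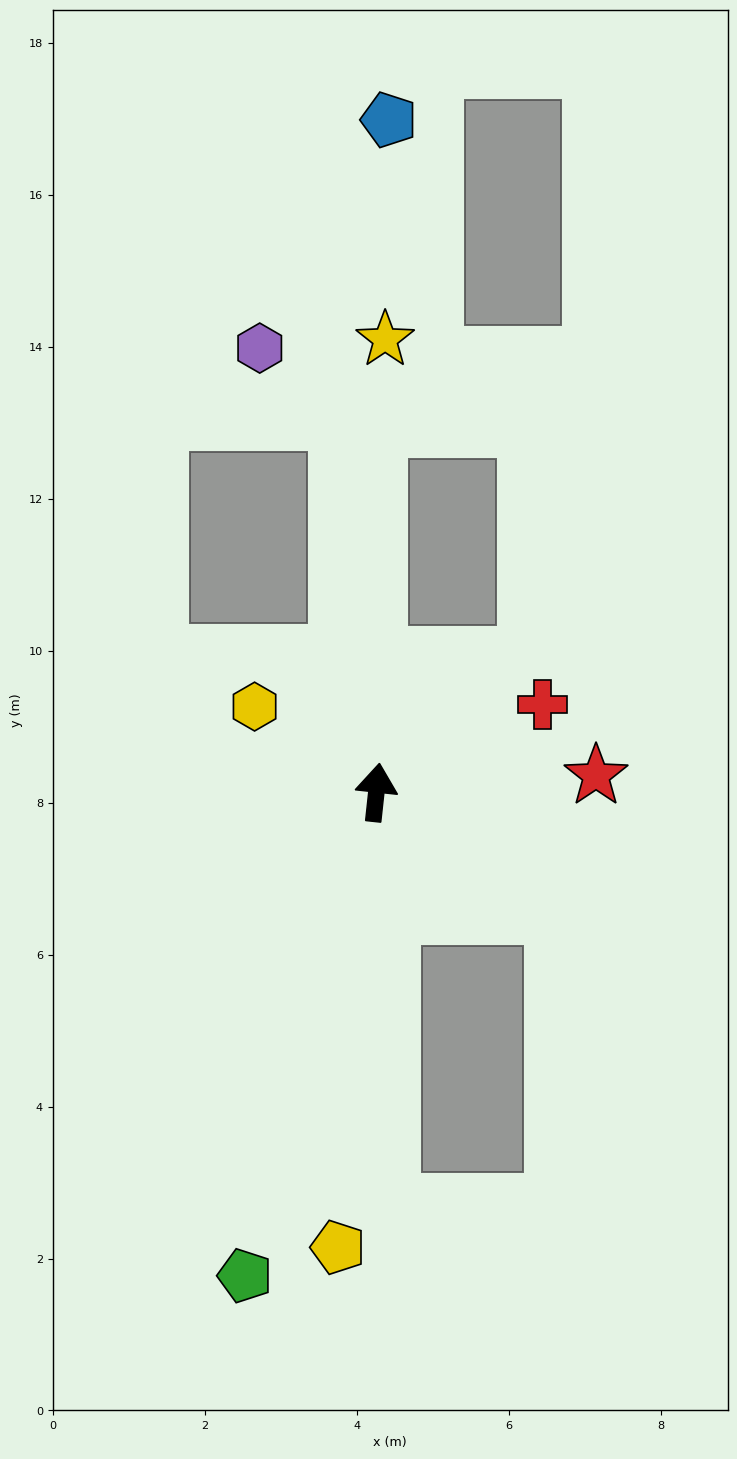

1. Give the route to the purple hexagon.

blocked — turn left 11°, forward 5.0 m, then turn left 45°, forward 1.4 m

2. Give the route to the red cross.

turn right 56°, forward 2.5 m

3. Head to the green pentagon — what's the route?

turn left 171°, forward 6.6 m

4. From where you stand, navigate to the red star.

turn right 79°, forward 2.9 m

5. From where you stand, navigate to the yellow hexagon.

turn left 61°, forward 2.0 m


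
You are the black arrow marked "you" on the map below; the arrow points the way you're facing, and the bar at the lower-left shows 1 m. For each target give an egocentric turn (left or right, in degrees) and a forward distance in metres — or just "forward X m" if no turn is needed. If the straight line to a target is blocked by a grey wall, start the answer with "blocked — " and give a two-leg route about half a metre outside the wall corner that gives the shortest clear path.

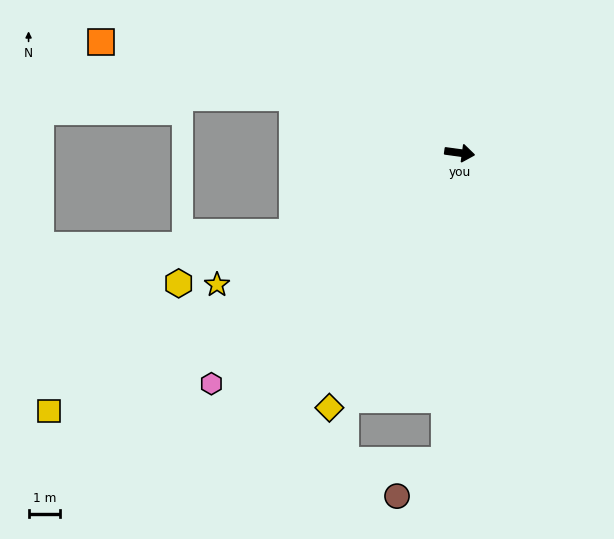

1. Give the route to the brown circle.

blocked — turn right 85°, forward 9.8 m, then turn right 50°, forward 1.9 m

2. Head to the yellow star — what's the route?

turn right 144°, forward 8.8 m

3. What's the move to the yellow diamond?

turn right 109°, forward 9.1 m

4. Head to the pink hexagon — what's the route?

turn right 129°, forward 10.8 m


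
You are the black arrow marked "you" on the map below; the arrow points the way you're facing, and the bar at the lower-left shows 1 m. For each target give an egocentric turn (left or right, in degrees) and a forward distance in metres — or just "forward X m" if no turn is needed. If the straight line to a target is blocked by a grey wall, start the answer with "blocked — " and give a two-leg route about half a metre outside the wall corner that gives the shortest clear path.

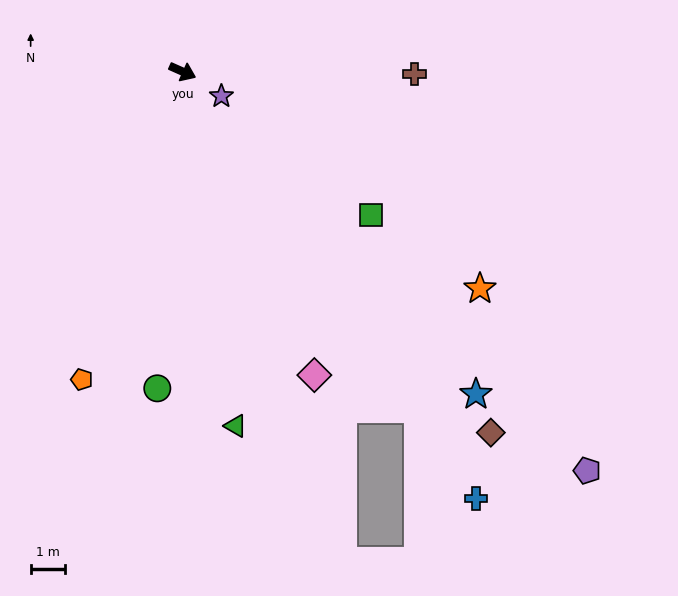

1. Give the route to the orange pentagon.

turn right 84°, forward 9.4 m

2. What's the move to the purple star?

turn right 8°, forward 1.3 m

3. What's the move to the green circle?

turn right 71°, forward 9.2 m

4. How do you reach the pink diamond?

turn right 43°, forward 9.6 m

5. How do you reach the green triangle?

turn right 58°, forward 10.4 m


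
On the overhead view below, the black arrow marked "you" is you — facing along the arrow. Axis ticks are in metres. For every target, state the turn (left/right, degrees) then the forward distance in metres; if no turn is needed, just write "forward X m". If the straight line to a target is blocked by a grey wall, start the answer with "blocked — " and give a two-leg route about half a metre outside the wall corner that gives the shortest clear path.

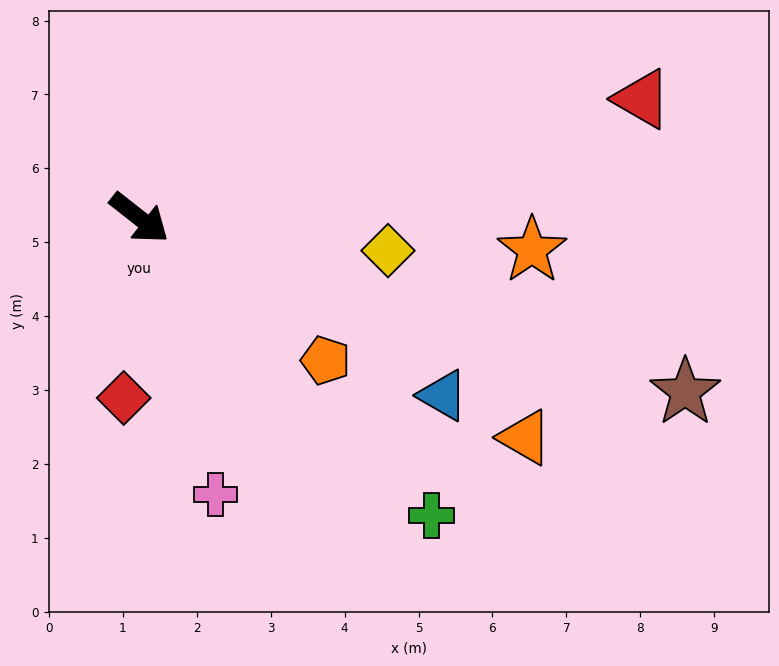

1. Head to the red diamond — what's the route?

turn right 57°, forward 2.4 m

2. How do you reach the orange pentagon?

forward 3.2 m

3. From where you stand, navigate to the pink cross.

turn right 36°, forward 3.9 m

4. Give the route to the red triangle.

turn left 51°, forward 7.0 m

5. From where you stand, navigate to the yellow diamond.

turn left 31°, forward 3.4 m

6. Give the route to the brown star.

turn left 20°, forward 7.8 m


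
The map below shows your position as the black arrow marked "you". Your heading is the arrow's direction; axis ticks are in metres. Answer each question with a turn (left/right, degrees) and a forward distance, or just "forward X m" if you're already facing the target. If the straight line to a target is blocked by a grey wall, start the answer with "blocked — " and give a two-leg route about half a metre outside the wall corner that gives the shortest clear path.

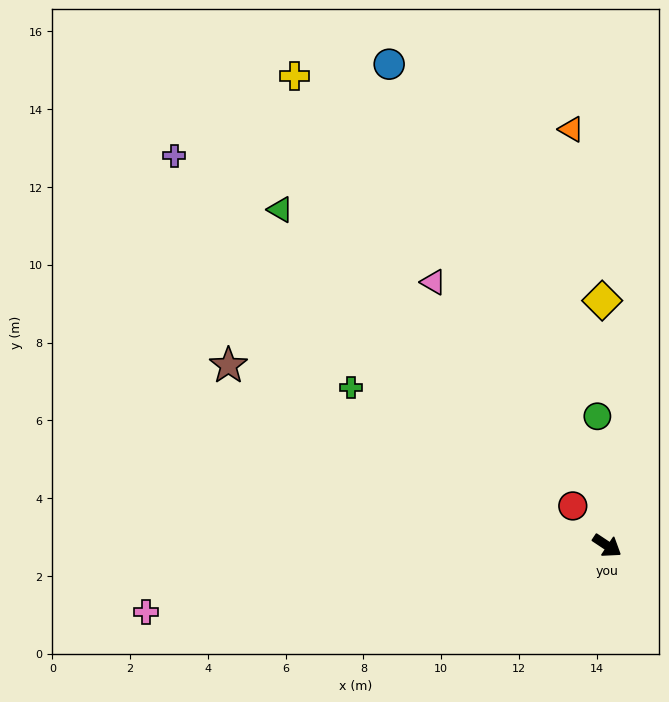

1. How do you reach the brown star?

turn right 172°, forward 10.8 m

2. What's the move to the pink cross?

turn right 138°, forward 12.0 m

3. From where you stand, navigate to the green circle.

turn left 128°, forward 3.3 m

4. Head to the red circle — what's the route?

turn left 164°, forward 1.4 m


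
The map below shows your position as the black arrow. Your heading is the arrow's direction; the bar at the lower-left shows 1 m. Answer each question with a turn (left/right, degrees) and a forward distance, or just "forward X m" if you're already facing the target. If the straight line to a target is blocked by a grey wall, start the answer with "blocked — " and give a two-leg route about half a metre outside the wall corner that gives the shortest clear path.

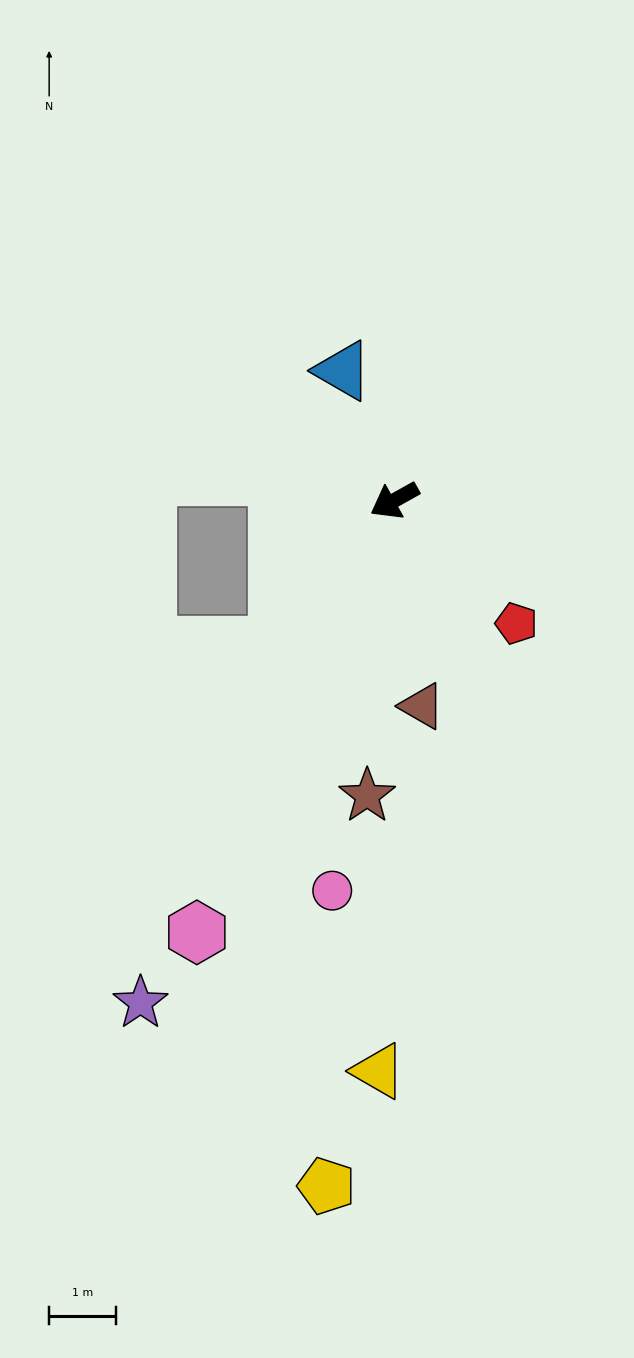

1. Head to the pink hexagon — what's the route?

turn left 36°, forward 7.1 m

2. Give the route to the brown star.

turn left 56°, forward 4.4 m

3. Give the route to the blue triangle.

turn right 97°, forward 2.1 m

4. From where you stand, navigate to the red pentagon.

turn left 106°, forward 2.6 m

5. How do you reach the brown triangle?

turn left 68°, forward 3.1 m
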